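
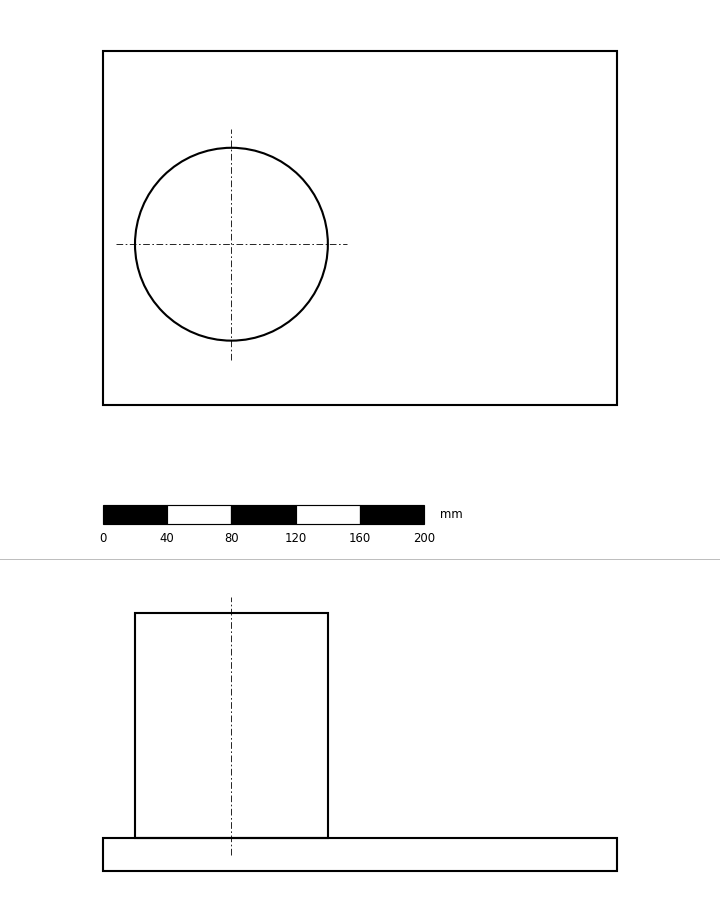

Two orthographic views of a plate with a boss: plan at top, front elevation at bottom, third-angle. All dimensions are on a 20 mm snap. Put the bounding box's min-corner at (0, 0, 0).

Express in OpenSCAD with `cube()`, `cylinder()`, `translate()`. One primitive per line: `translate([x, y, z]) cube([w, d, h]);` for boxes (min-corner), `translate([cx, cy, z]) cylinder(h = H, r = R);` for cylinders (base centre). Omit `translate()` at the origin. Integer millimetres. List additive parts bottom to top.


cube([320, 220, 20]);
translate([80, 100, 20]) cylinder(h = 140, r = 60);


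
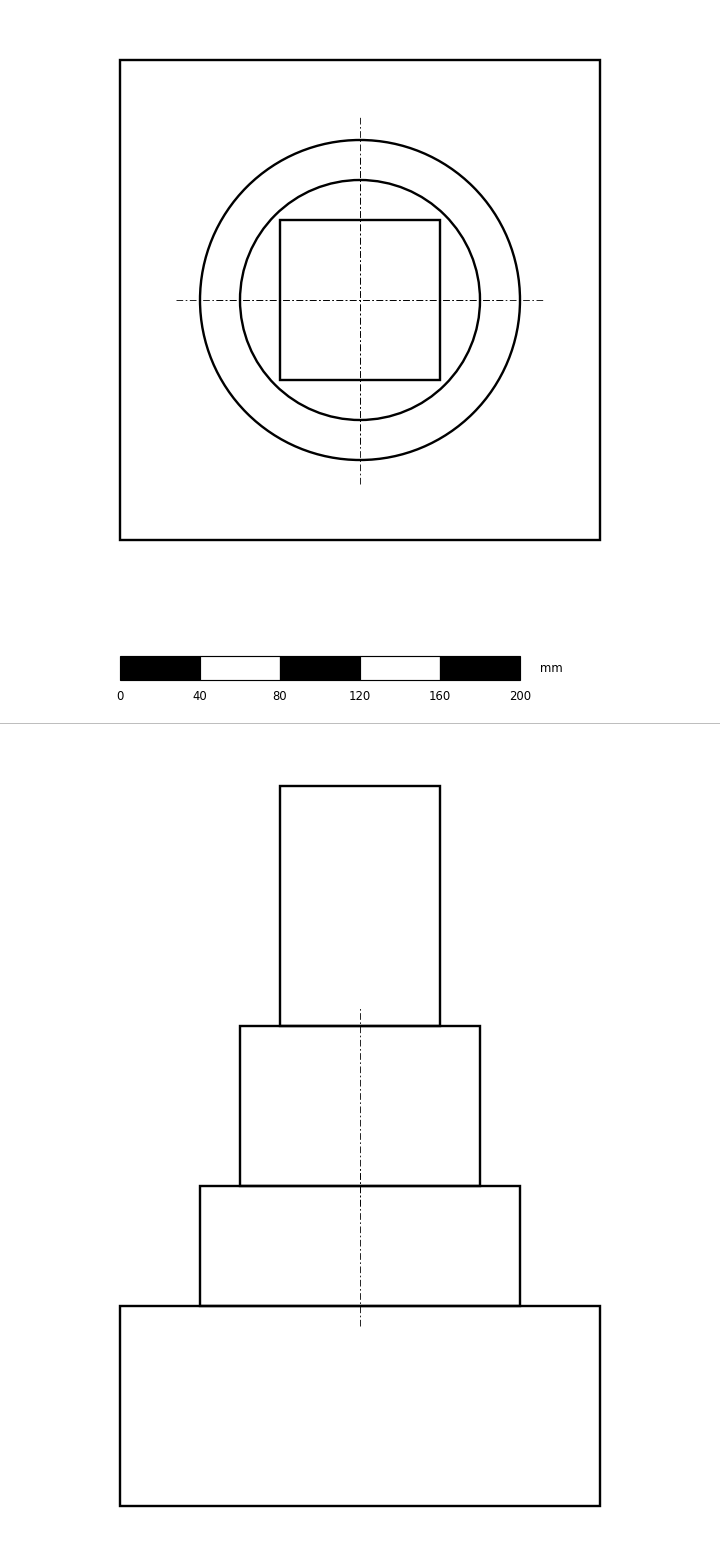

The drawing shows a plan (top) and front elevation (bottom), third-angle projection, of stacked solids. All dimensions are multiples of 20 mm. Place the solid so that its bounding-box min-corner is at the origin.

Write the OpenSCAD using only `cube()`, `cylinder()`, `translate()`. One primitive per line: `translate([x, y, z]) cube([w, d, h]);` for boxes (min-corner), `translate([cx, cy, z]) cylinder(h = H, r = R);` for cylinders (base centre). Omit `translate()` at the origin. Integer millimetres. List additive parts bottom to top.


cube([240, 240, 100]);
translate([120, 120, 100]) cylinder(h = 60, r = 80);
translate([120, 120, 160]) cylinder(h = 80, r = 60);
translate([80, 80, 240]) cube([80, 80, 120]);


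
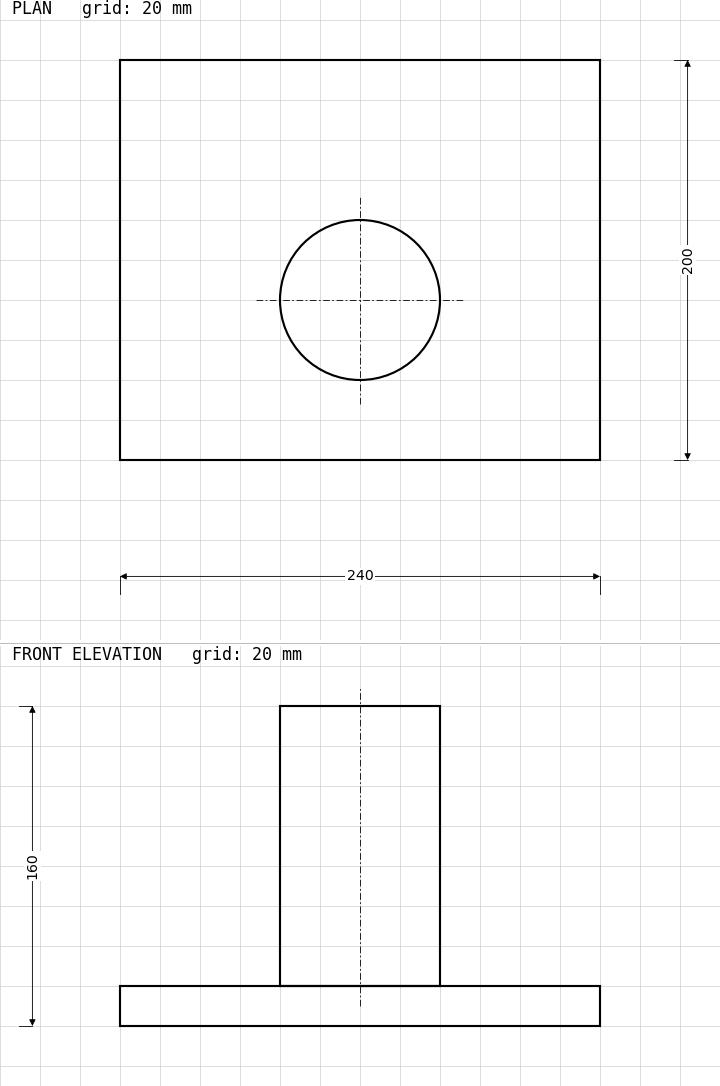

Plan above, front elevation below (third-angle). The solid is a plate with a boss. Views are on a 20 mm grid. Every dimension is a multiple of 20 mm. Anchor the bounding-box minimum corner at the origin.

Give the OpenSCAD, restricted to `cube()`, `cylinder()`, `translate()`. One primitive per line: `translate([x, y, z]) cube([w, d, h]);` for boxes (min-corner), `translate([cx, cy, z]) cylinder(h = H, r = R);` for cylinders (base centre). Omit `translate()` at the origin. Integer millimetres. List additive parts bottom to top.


cube([240, 200, 20]);
translate([120, 80, 20]) cylinder(h = 140, r = 40);


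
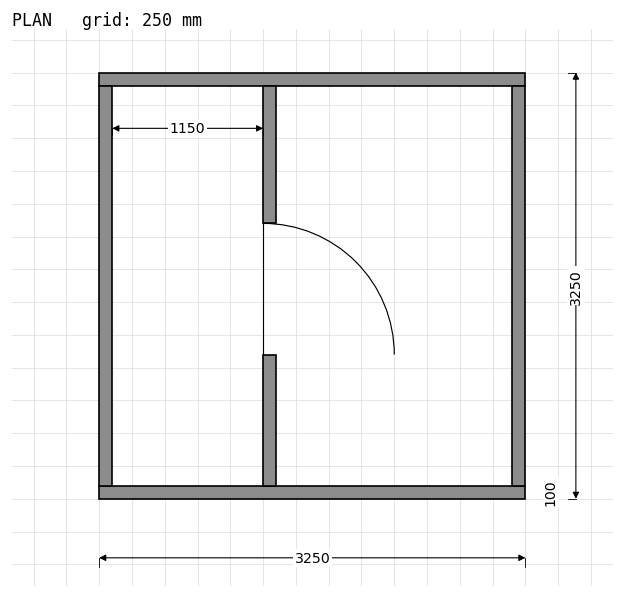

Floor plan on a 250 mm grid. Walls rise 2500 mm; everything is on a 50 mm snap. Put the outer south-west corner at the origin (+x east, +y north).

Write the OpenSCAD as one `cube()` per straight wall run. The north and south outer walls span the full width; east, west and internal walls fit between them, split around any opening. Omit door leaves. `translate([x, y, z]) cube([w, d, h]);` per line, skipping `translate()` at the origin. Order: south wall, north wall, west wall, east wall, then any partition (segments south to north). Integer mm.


cube([3250, 100, 2500]);
translate([0, 3150, 0]) cube([3250, 100, 2500]);
translate([0, 100, 0]) cube([100, 3050, 2500]);
translate([3150, 100, 0]) cube([100, 3050, 2500]);
translate([1250, 100, 0]) cube([100, 1000, 2500]);
translate([1250, 2100, 0]) cube([100, 1050, 2500]);


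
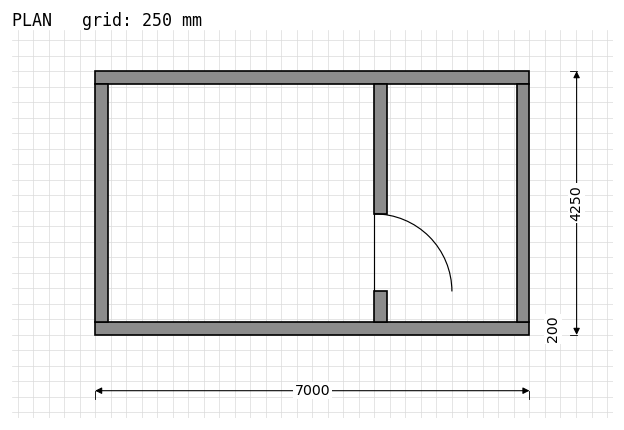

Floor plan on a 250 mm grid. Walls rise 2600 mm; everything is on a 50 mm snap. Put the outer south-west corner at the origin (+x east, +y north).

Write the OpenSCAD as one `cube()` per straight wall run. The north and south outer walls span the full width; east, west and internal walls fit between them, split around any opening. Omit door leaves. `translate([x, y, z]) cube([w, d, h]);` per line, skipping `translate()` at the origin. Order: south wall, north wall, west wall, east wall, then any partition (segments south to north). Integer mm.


cube([7000, 200, 2600]);
translate([0, 4050, 0]) cube([7000, 200, 2600]);
translate([0, 200, 0]) cube([200, 3850, 2600]);
translate([6800, 200, 0]) cube([200, 3850, 2600]);
translate([4500, 200, 0]) cube([200, 500, 2600]);
translate([4500, 1950, 0]) cube([200, 2100, 2600]);


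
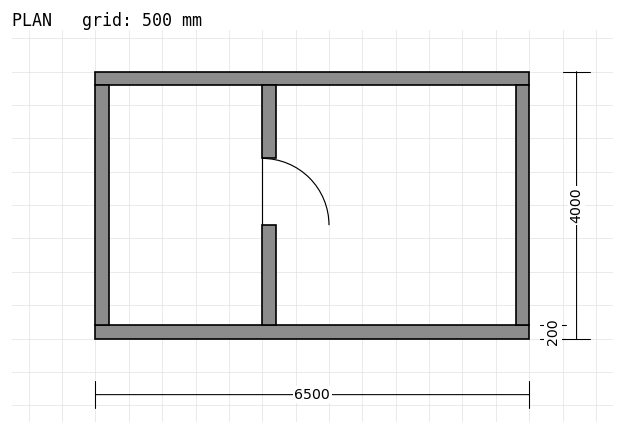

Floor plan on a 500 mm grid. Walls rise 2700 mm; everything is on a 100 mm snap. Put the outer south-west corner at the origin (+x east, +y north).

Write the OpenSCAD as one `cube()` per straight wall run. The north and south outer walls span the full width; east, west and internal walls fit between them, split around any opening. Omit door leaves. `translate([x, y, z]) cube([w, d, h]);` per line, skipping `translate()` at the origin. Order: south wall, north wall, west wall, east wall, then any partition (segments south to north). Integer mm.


cube([6500, 200, 2700]);
translate([0, 3800, 0]) cube([6500, 200, 2700]);
translate([0, 200, 0]) cube([200, 3600, 2700]);
translate([6300, 200, 0]) cube([200, 3600, 2700]);
translate([2500, 200, 0]) cube([200, 1500, 2700]);
translate([2500, 2700, 0]) cube([200, 1100, 2700]);


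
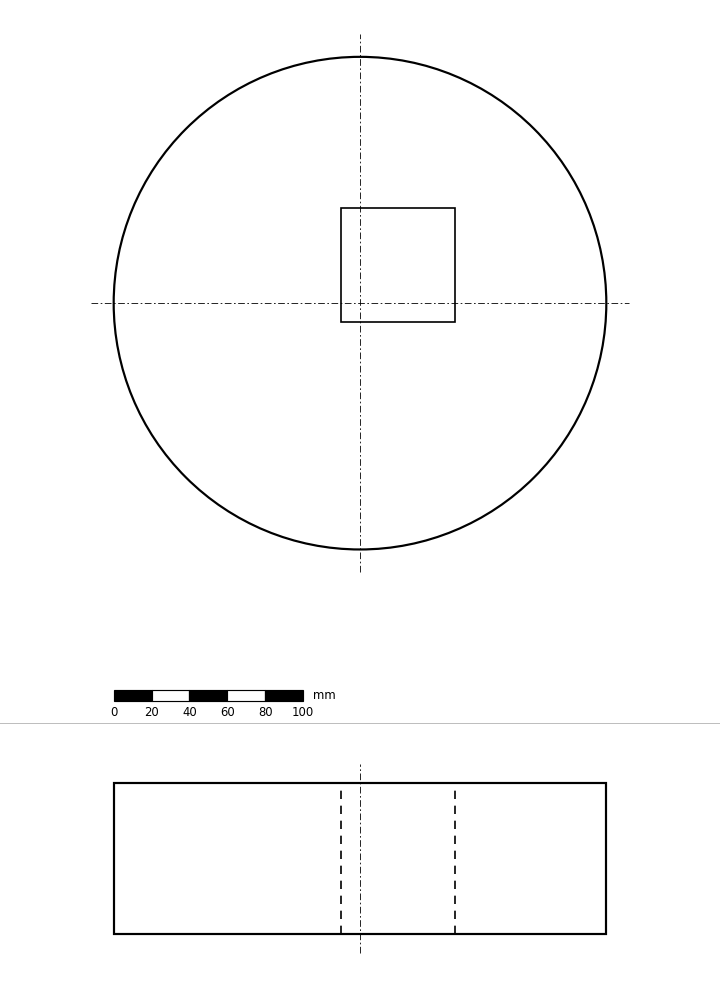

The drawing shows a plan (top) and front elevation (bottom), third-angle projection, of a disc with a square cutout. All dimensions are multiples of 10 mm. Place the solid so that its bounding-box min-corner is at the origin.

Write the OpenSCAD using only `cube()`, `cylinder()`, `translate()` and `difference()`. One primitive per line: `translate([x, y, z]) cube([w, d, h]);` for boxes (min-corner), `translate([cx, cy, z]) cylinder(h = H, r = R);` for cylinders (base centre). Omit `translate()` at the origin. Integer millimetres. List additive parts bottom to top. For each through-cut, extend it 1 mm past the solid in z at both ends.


difference() {
  translate([130, 130, 0]) cylinder(h = 80, r = 130);
  translate([120, 120, -1]) cube([60, 60, 82]);
}


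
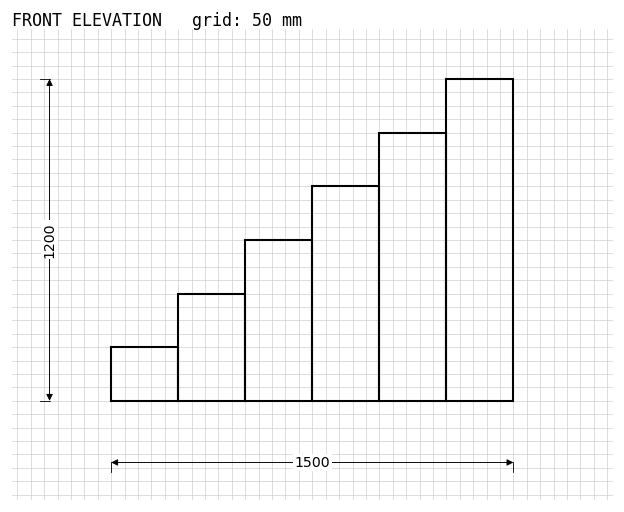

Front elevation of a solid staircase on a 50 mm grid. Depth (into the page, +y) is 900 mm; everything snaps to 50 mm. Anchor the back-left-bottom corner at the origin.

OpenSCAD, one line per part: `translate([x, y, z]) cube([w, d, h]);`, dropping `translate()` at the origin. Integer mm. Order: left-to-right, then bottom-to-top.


cube([250, 900, 200]);
translate([250, 0, 0]) cube([250, 900, 400]);
translate([500, 0, 0]) cube([250, 900, 600]);
translate([750, 0, 0]) cube([250, 900, 800]);
translate([1000, 0, 0]) cube([250, 900, 1000]);
translate([1250, 0, 0]) cube([250, 900, 1200]);


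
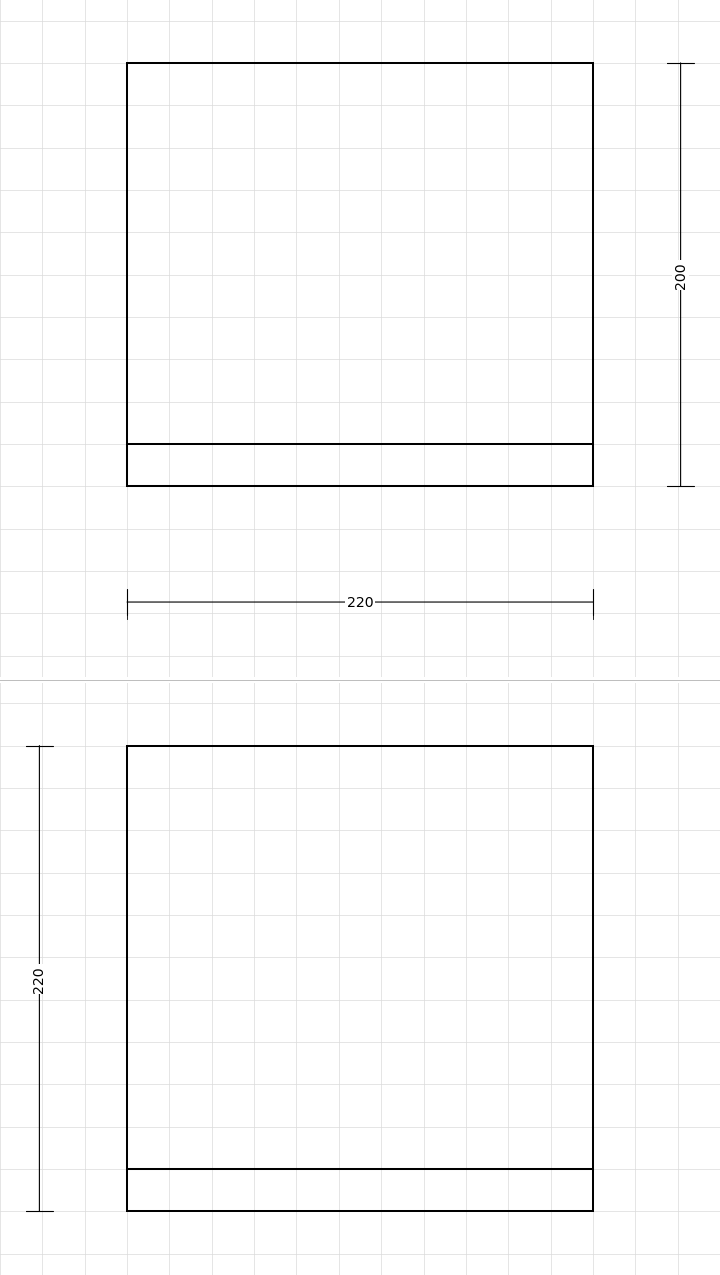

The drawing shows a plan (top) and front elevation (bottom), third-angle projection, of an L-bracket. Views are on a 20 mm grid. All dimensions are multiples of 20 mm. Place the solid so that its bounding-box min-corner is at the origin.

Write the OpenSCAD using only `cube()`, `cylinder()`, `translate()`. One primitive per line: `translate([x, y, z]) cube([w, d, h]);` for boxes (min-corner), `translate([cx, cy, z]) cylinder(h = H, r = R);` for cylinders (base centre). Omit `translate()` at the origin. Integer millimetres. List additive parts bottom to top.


cube([220, 200, 20]);
translate([0, 0, 20]) cube([220, 20, 200]);


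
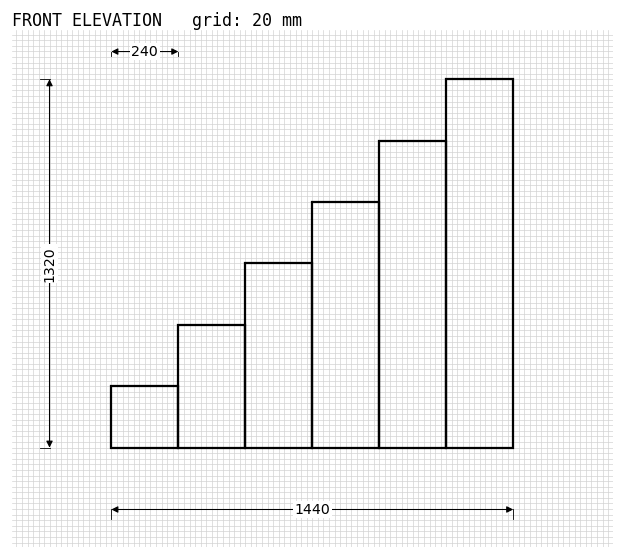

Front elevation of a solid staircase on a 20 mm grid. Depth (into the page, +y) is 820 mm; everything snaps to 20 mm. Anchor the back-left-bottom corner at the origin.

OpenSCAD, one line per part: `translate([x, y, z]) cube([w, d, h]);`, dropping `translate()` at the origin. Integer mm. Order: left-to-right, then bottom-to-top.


cube([240, 820, 220]);
translate([240, 0, 0]) cube([240, 820, 440]);
translate([480, 0, 0]) cube([240, 820, 660]);
translate([720, 0, 0]) cube([240, 820, 880]);
translate([960, 0, 0]) cube([240, 820, 1100]);
translate([1200, 0, 0]) cube([240, 820, 1320]);


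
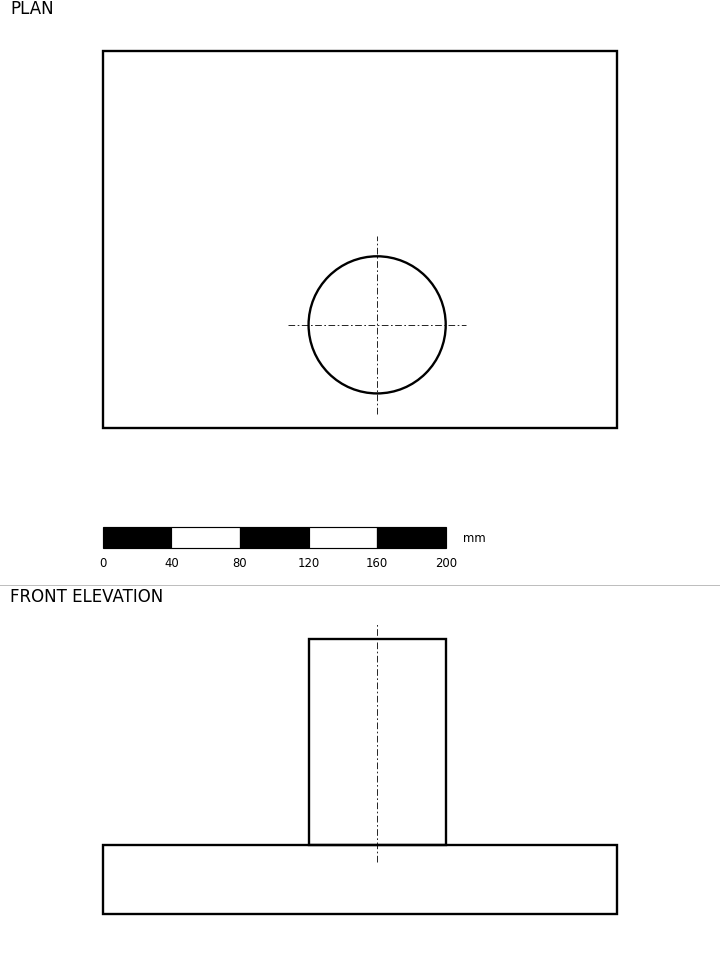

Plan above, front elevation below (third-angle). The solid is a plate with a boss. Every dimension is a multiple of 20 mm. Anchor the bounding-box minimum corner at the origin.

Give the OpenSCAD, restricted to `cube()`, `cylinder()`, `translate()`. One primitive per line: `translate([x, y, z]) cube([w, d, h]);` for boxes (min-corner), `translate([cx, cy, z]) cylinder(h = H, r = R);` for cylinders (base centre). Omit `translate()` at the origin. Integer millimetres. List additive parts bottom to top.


cube([300, 220, 40]);
translate([160, 60, 40]) cylinder(h = 120, r = 40);


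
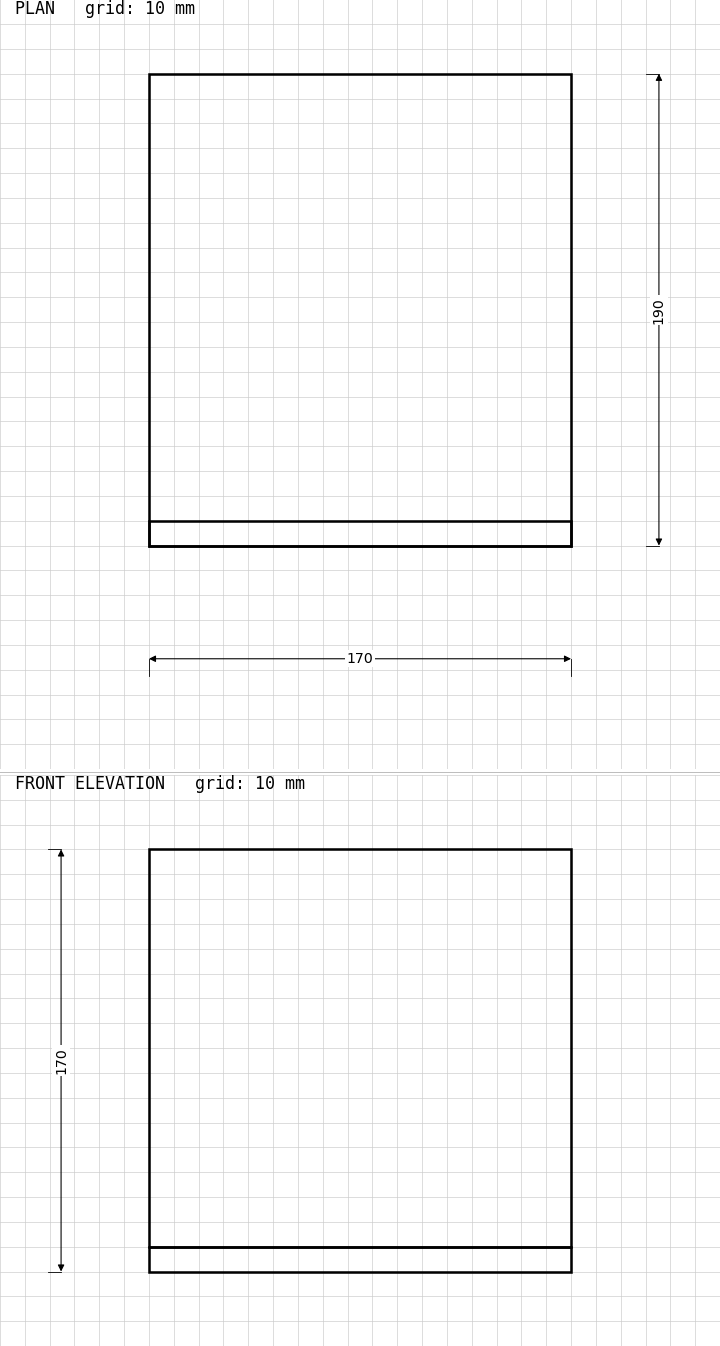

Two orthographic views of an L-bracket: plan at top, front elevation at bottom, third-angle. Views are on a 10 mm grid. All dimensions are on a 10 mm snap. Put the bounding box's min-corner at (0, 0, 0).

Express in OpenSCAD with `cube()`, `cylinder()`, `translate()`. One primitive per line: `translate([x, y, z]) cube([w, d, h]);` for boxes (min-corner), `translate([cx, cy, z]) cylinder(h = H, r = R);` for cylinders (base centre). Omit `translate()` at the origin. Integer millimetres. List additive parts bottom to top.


cube([170, 190, 10]);
translate([0, 0, 10]) cube([170, 10, 160]);


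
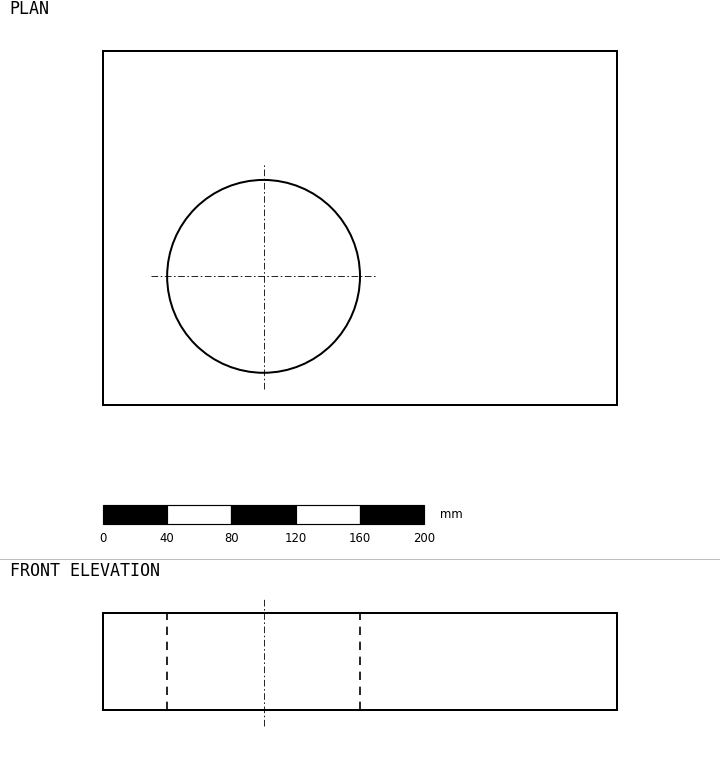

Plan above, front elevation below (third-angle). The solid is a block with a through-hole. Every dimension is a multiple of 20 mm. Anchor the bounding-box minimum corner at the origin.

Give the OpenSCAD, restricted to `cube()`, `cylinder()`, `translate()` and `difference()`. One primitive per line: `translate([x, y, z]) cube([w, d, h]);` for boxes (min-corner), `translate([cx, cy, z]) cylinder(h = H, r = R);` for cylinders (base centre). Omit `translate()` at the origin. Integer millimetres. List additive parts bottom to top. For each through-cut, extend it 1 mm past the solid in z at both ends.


difference() {
  cube([320, 220, 60]);
  translate([100, 80, -1]) cylinder(h = 62, r = 60);
}


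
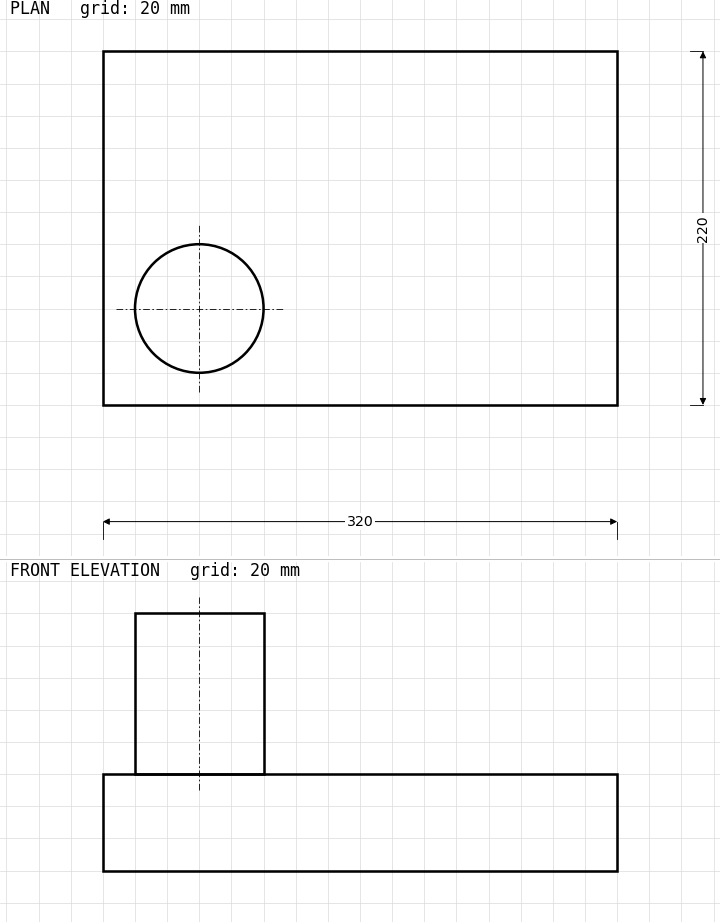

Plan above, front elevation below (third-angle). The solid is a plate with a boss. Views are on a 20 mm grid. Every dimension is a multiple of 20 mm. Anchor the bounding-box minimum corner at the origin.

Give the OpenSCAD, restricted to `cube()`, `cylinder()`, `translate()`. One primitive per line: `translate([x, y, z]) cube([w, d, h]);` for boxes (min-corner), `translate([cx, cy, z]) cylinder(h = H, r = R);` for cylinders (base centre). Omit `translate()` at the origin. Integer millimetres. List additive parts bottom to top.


cube([320, 220, 60]);
translate([60, 60, 60]) cylinder(h = 100, r = 40);


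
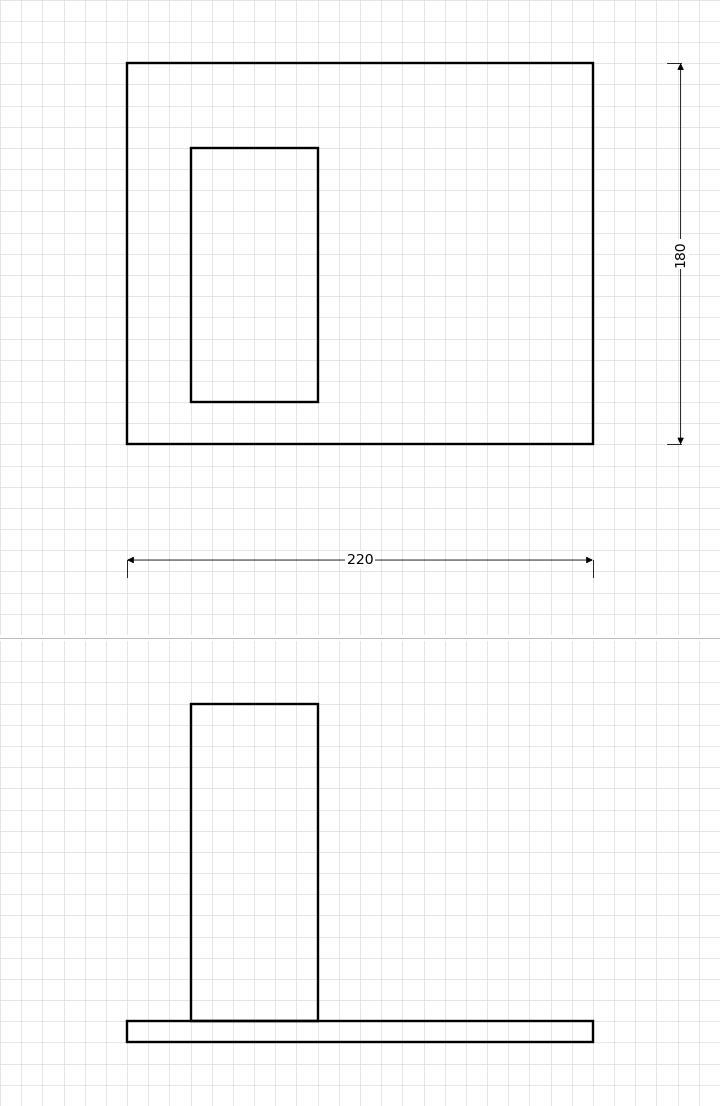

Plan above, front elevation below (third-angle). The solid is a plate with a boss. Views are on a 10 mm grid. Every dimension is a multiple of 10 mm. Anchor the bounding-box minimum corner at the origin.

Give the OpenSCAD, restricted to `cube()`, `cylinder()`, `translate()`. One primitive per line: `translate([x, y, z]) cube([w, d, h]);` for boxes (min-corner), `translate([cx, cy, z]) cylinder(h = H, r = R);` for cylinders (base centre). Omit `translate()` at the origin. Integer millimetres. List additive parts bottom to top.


cube([220, 180, 10]);
translate([30, 20, 10]) cube([60, 120, 150]);


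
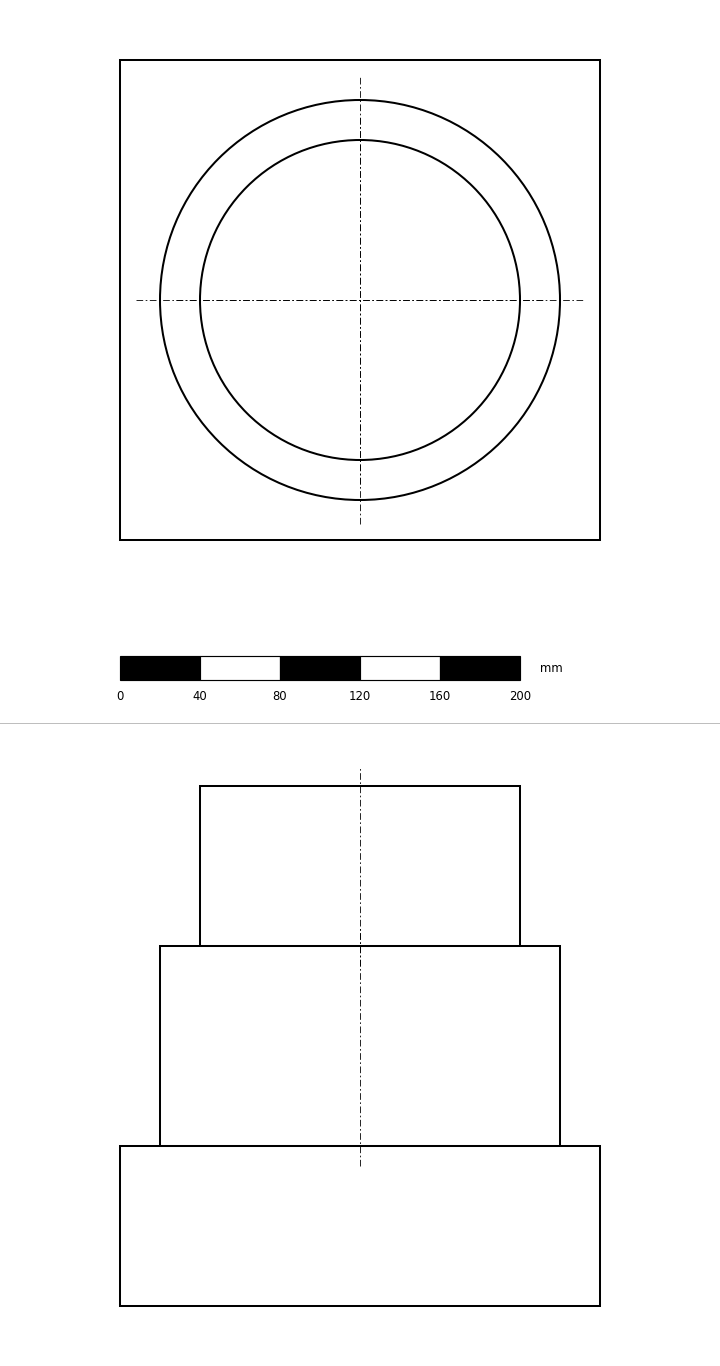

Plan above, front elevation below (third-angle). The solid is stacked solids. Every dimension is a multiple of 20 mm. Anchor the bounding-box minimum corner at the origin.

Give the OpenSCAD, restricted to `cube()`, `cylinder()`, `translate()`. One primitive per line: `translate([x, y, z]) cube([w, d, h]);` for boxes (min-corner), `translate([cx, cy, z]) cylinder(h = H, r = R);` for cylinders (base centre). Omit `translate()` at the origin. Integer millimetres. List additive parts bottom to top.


cube([240, 240, 80]);
translate([120, 120, 80]) cylinder(h = 100, r = 100);
translate([120, 120, 180]) cylinder(h = 80, r = 80);


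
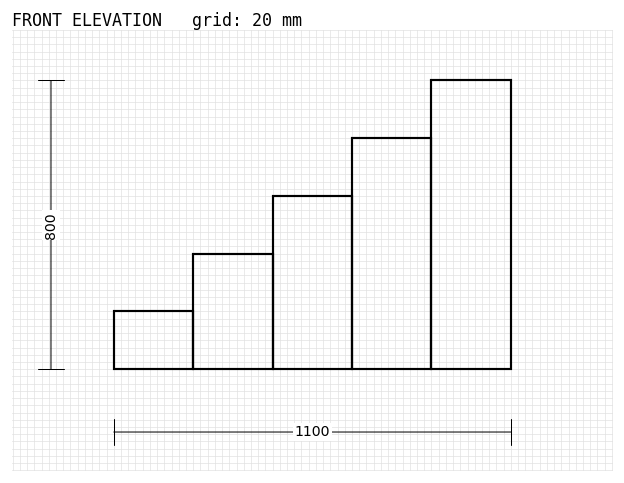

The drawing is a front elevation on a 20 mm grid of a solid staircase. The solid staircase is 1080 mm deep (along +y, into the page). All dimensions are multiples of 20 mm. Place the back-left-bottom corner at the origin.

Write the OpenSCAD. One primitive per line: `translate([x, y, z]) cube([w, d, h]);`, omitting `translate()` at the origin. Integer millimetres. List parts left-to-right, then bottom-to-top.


cube([220, 1080, 160]);
translate([220, 0, 0]) cube([220, 1080, 320]);
translate([440, 0, 0]) cube([220, 1080, 480]);
translate([660, 0, 0]) cube([220, 1080, 640]);
translate([880, 0, 0]) cube([220, 1080, 800]);


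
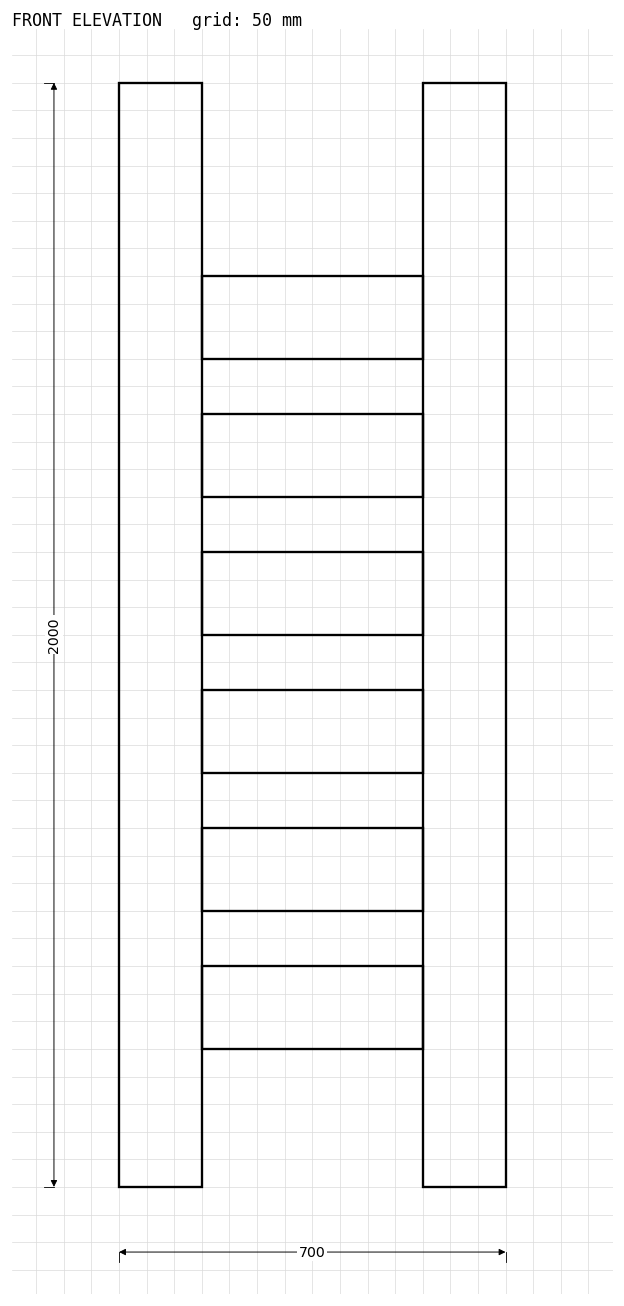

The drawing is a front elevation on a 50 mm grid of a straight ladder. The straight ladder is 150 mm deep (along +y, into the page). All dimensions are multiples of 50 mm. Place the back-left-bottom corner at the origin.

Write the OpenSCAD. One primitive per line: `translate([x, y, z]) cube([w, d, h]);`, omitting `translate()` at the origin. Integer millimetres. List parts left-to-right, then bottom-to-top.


cube([150, 150, 2000]);
translate([150, 0, 250]) cube([400, 150, 150]);
translate([150, 0, 500]) cube([400, 150, 150]);
translate([150, 0, 750]) cube([400, 150, 150]);
translate([150, 0, 1000]) cube([400, 150, 150]);
translate([150, 0, 1250]) cube([400, 150, 150]);
translate([150, 0, 1500]) cube([400, 150, 150]);
translate([550, 0, 0]) cube([150, 150, 2000]);


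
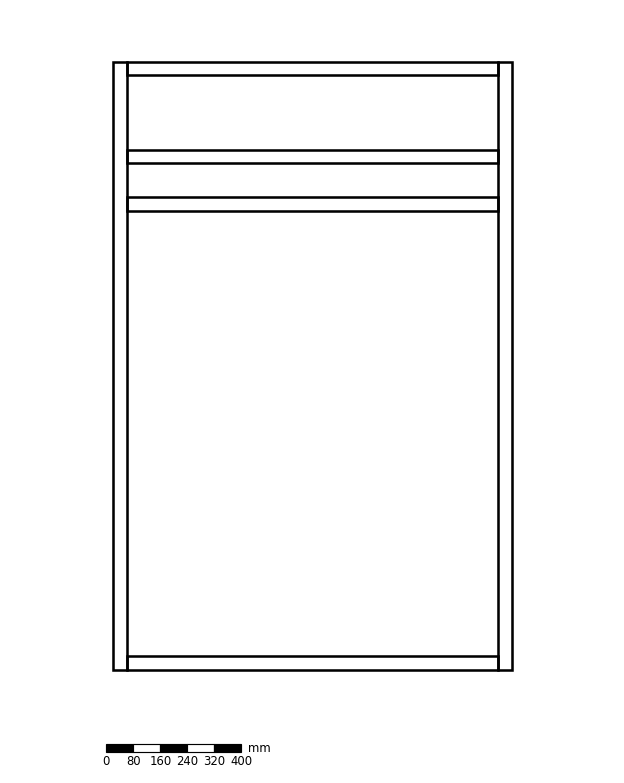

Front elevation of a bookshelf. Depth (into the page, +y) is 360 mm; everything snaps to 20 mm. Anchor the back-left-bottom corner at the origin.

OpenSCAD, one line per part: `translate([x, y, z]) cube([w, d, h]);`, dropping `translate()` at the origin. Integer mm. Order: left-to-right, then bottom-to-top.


cube([40, 360, 1800]);
translate([40, 0, 0]) cube([1100, 360, 40]);
translate([40, 0, 1360]) cube([1100, 360, 40]);
translate([40, 0, 1500]) cube([1100, 360, 40]);
translate([40, 0, 1760]) cube([1100, 360, 40]);
translate([1140, 0, 0]) cube([40, 360, 1800]);


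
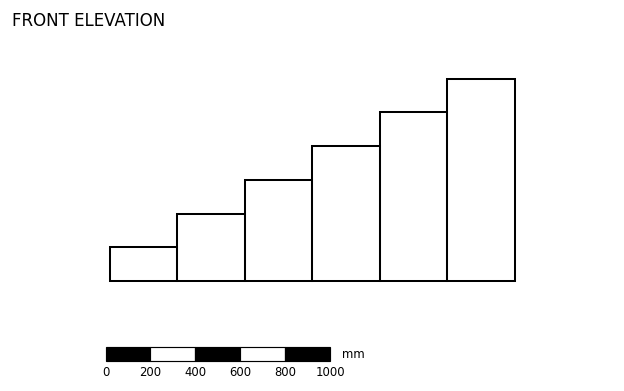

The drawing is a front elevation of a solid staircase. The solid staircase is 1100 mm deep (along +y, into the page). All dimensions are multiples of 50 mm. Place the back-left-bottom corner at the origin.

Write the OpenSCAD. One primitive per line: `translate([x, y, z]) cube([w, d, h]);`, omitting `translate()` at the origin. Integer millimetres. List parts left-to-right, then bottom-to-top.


cube([300, 1100, 150]);
translate([300, 0, 0]) cube([300, 1100, 300]);
translate([600, 0, 0]) cube([300, 1100, 450]);
translate([900, 0, 0]) cube([300, 1100, 600]);
translate([1200, 0, 0]) cube([300, 1100, 750]);
translate([1500, 0, 0]) cube([300, 1100, 900]);


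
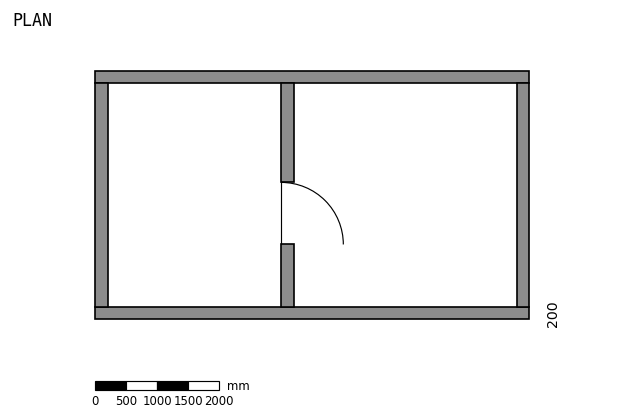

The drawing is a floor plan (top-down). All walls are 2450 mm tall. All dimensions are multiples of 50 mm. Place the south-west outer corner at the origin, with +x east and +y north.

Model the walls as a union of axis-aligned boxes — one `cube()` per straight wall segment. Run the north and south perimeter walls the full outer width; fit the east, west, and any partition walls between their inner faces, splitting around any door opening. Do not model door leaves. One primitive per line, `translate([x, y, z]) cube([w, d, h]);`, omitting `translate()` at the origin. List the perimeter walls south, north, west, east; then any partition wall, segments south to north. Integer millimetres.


cube([7000, 200, 2450]);
translate([0, 3800, 0]) cube([7000, 200, 2450]);
translate([0, 200, 0]) cube([200, 3600, 2450]);
translate([6800, 200, 0]) cube([200, 3600, 2450]);
translate([3000, 200, 0]) cube([200, 1000, 2450]);
translate([3000, 2200, 0]) cube([200, 1600, 2450]);


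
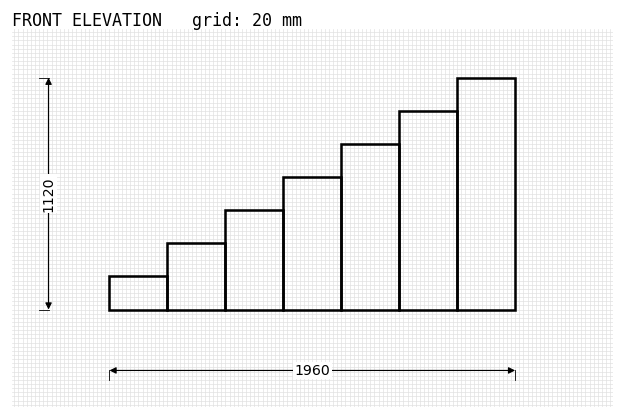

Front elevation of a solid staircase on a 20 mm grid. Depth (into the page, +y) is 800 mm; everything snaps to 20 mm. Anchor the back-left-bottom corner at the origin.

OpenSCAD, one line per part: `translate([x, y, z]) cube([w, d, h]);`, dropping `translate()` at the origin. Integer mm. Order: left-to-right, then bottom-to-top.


cube([280, 800, 160]);
translate([280, 0, 0]) cube([280, 800, 320]);
translate([560, 0, 0]) cube([280, 800, 480]);
translate([840, 0, 0]) cube([280, 800, 640]);
translate([1120, 0, 0]) cube([280, 800, 800]);
translate([1400, 0, 0]) cube([280, 800, 960]);
translate([1680, 0, 0]) cube([280, 800, 1120]);


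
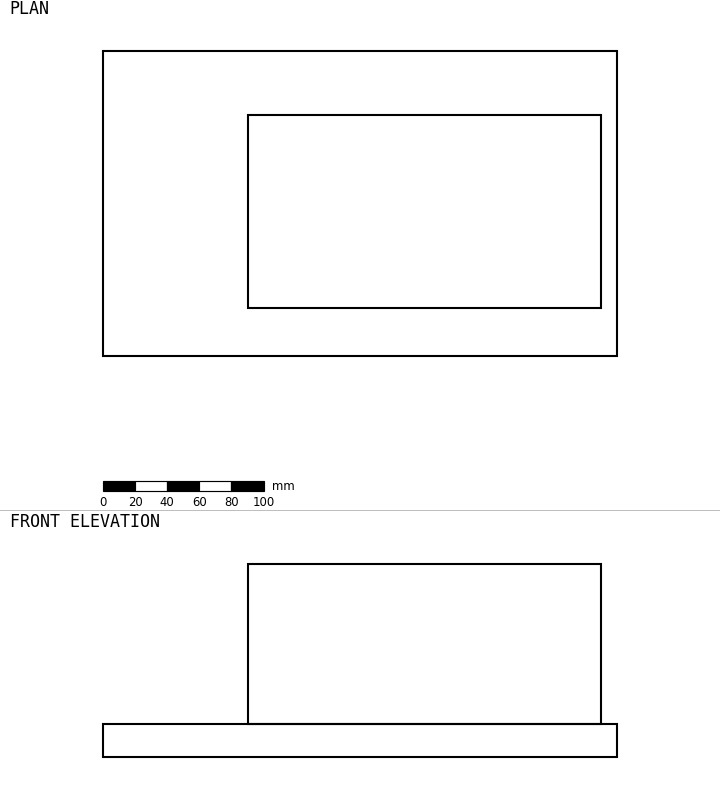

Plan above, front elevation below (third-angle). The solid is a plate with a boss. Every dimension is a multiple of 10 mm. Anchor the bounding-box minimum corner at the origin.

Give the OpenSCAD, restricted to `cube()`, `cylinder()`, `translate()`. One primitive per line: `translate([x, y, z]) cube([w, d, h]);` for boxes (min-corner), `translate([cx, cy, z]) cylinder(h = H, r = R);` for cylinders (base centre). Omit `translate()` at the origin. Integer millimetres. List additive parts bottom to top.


cube([320, 190, 20]);
translate([90, 30, 20]) cube([220, 120, 100]);


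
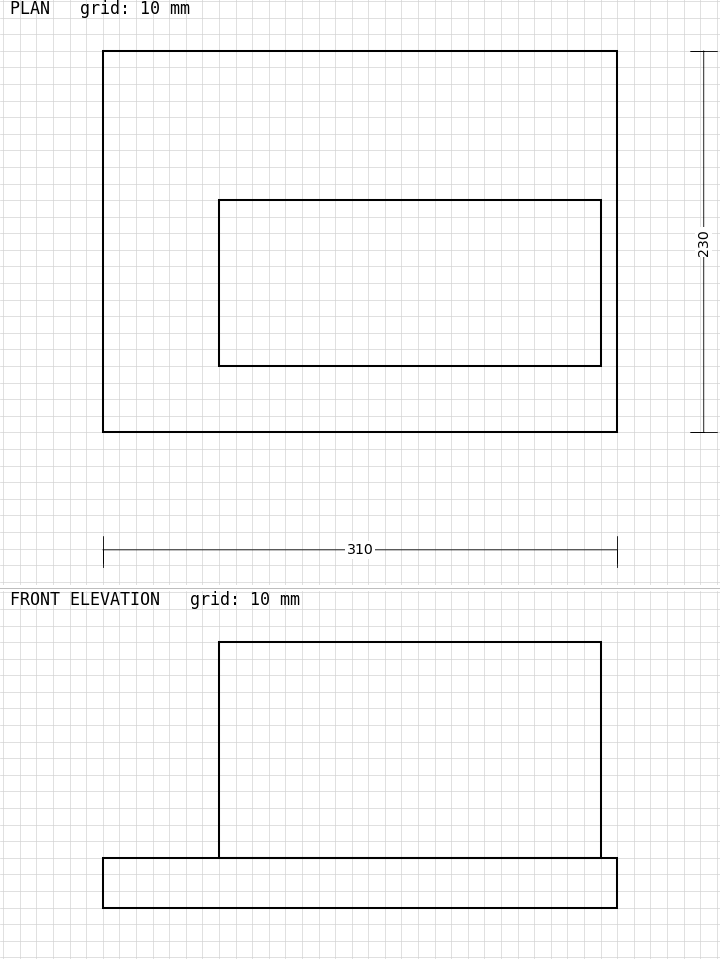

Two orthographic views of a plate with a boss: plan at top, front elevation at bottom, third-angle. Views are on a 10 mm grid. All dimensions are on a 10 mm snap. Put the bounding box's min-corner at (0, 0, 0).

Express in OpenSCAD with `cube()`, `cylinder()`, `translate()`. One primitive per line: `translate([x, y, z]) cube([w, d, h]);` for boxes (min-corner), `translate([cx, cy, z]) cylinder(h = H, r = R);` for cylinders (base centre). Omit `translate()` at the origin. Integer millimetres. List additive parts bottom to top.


cube([310, 230, 30]);
translate([70, 40, 30]) cube([230, 100, 130]);


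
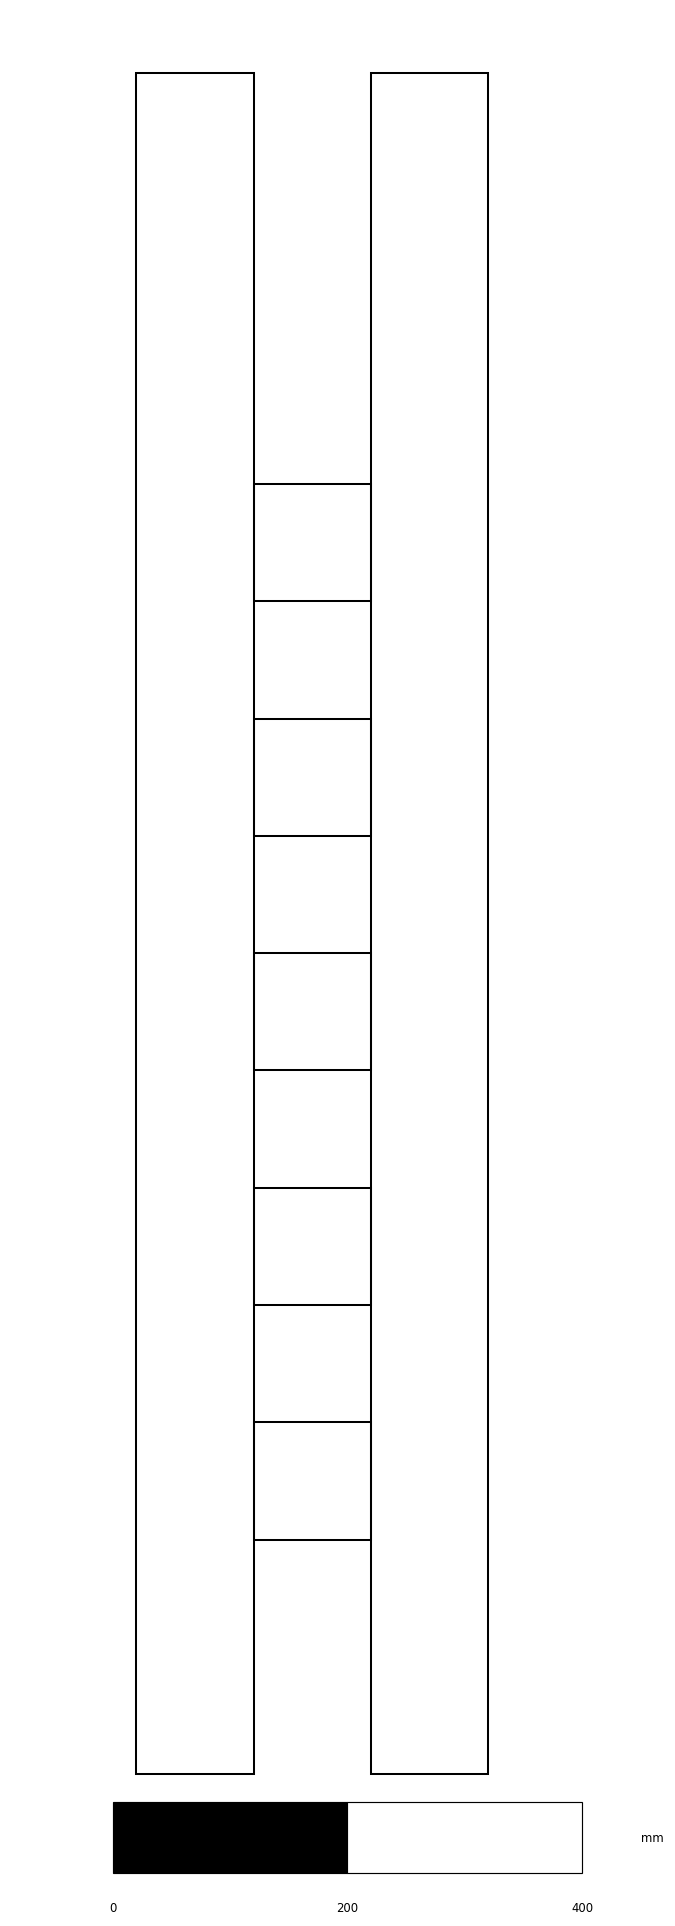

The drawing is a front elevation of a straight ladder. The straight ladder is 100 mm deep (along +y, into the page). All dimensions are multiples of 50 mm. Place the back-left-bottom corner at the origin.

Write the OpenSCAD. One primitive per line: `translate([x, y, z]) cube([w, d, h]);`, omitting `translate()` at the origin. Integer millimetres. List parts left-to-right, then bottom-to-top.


cube([100, 100, 1450]);
translate([100, 0, 200]) cube([100, 100, 100]);
translate([100, 0, 400]) cube([100, 100, 100]);
translate([100, 0, 600]) cube([100, 100, 100]);
translate([100, 0, 800]) cube([100, 100, 100]);
translate([100, 0, 1000]) cube([100, 100, 100]);
translate([200, 0, 0]) cube([100, 100, 1450]);


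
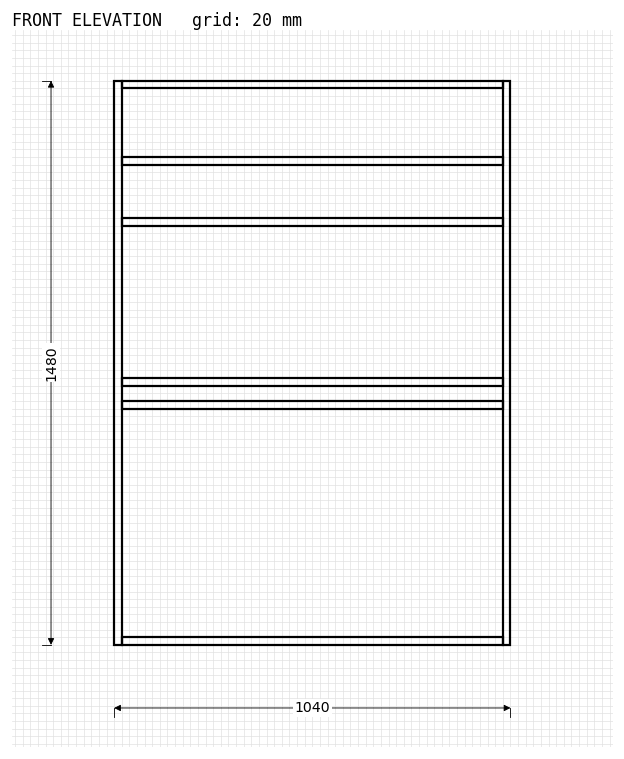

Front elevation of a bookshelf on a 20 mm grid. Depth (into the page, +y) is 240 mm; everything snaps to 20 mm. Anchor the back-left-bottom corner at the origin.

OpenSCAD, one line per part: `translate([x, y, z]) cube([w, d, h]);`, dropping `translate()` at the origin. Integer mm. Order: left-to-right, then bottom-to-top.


cube([20, 240, 1480]);
translate([20, 0, 0]) cube([1000, 240, 20]);
translate([20, 0, 620]) cube([1000, 240, 20]);
translate([20, 0, 680]) cube([1000, 240, 20]);
translate([20, 0, 1100]) cube([1000, 240, 20]);
translate([20, 0, 1260]) cube([1000, 240, 20]);
translate([20, 0, 1460]) cube([1000, 240, 20]);
translate([1020, 0, 0]) cube([20, 240, 1480]);


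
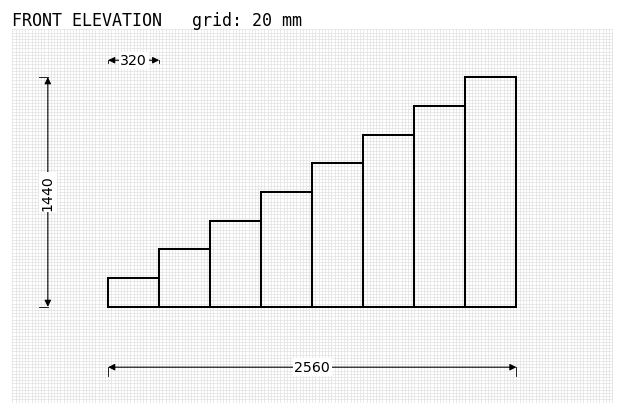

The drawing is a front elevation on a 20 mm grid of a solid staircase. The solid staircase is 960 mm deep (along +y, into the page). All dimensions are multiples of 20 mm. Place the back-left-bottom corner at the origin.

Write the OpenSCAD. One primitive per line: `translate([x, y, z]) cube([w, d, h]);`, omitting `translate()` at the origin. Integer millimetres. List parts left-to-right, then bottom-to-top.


cube([320, 960, 180]);
translate([320, 0, 0]) cube([320, 960, 360]);
translate([640, 0, 0]) cube([320, 960, 540]);
translate([960, 0, 0]) cube([320, 960, 720]);
translate([1280, 0, 0]) cube([320, 960, 900]);
translate([1600, 0, 0]) cube([320, 960, 1080]);
translate([1920, 0, 0]) cube([320, 960, 1260]);
translate([2240, 0, 0]) cube([320, 960, 1440]);


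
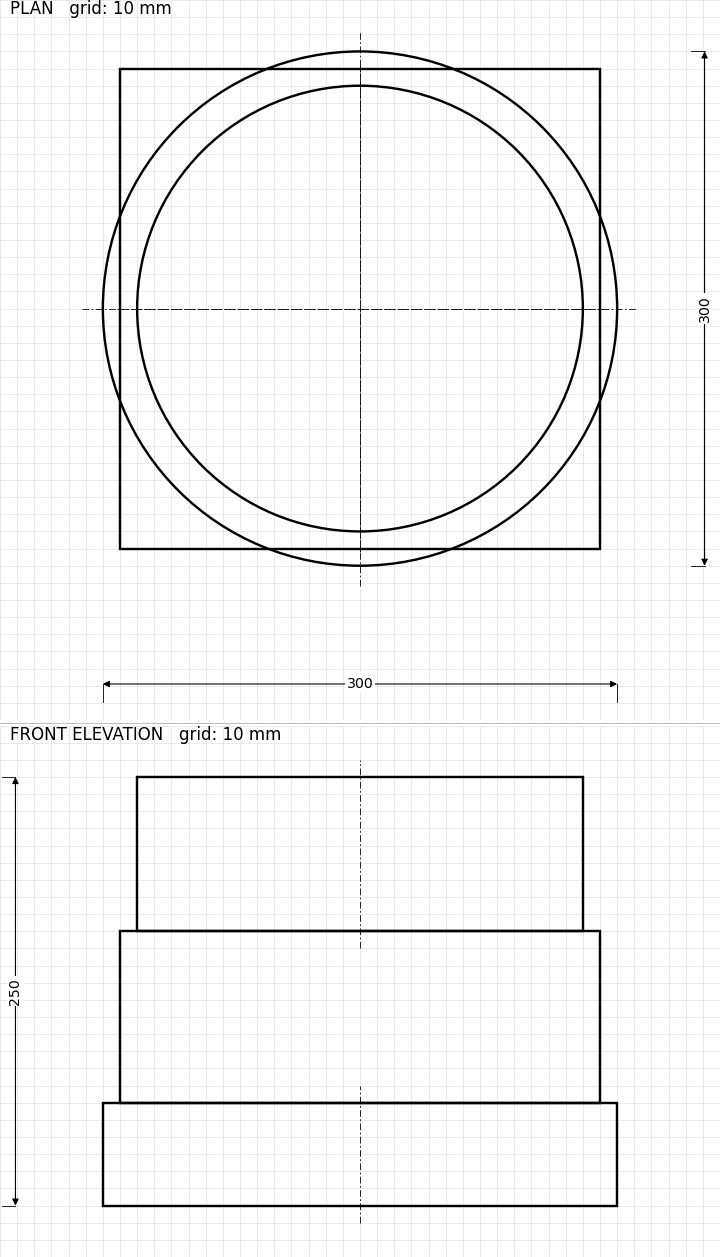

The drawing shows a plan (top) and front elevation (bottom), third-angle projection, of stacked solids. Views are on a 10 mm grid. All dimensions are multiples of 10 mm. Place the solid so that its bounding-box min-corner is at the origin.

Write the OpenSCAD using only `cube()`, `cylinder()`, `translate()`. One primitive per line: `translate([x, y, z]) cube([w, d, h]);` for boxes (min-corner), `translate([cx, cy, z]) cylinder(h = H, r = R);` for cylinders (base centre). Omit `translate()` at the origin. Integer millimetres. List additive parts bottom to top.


translate([150, 150, 0]) cylinder(h = 60, r = 150);
translate([10, 10, 60]) cube([280, 280, 100]);
translate([150, 150, 160]) cylinder(h = 90, r = 130);


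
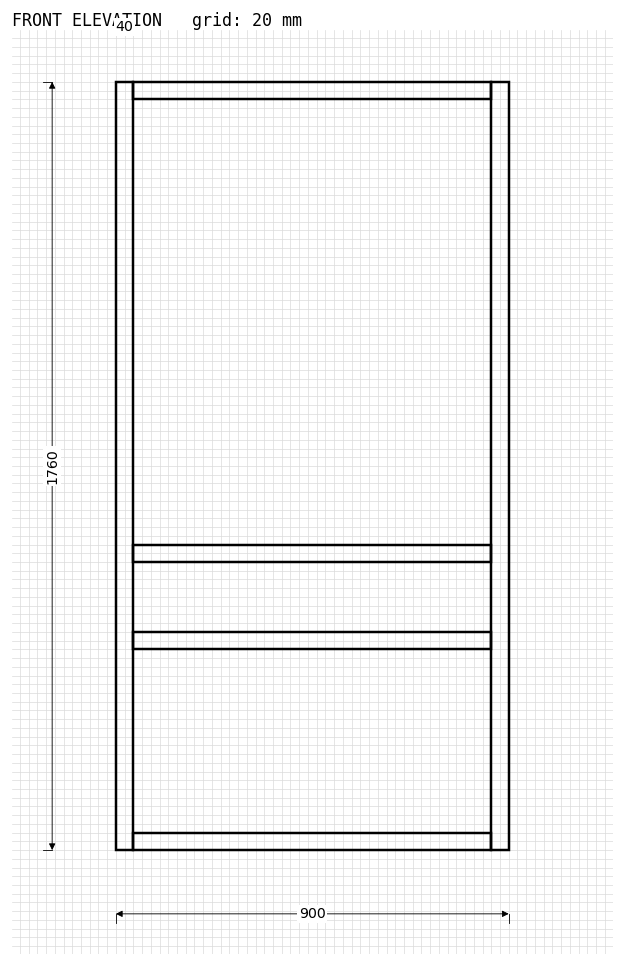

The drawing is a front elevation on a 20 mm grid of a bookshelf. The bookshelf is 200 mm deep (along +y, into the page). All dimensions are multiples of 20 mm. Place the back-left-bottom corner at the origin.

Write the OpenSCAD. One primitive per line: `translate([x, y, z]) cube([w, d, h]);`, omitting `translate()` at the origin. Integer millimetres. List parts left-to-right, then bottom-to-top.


cube([40, 200, 1760]);
translate([40, 0, 0]) cube([820, 200, 40]);
translate([40, 0, 460]) cube([820, 200, 40]);
translate([40, 0, 660]) cube([820, 200, 40]);
translate([40, 0, 1720]) cube([820, 200, 40]);
translate([860, 0, 0]) cube([40, 200, 1760]);


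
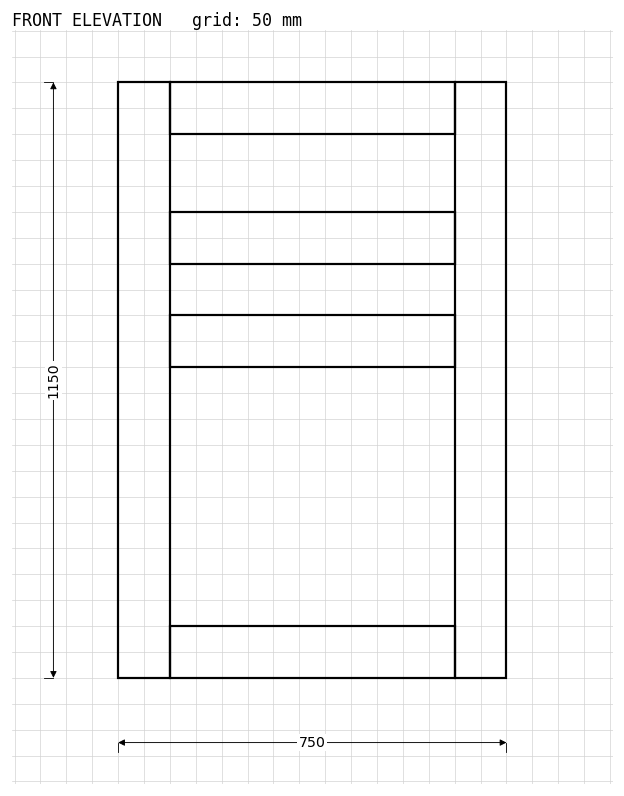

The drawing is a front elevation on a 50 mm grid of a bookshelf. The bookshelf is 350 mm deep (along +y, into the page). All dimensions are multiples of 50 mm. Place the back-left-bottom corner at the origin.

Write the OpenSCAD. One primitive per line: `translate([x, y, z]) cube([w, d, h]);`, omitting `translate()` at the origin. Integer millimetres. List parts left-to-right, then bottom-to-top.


cube([100, 350, 1150]);
translate([100, 0, 0]) cube([550, 350, 100]);
translate([100, 0, 600]) cube([550, 350, 100]);
translate([100, 0, 800]) cube([550, 350, 100]);
translate([100, 0, 1050]) cube([550, 350, 100]);
translate([650, 0, 0]) cube([100, 350, 1150]);


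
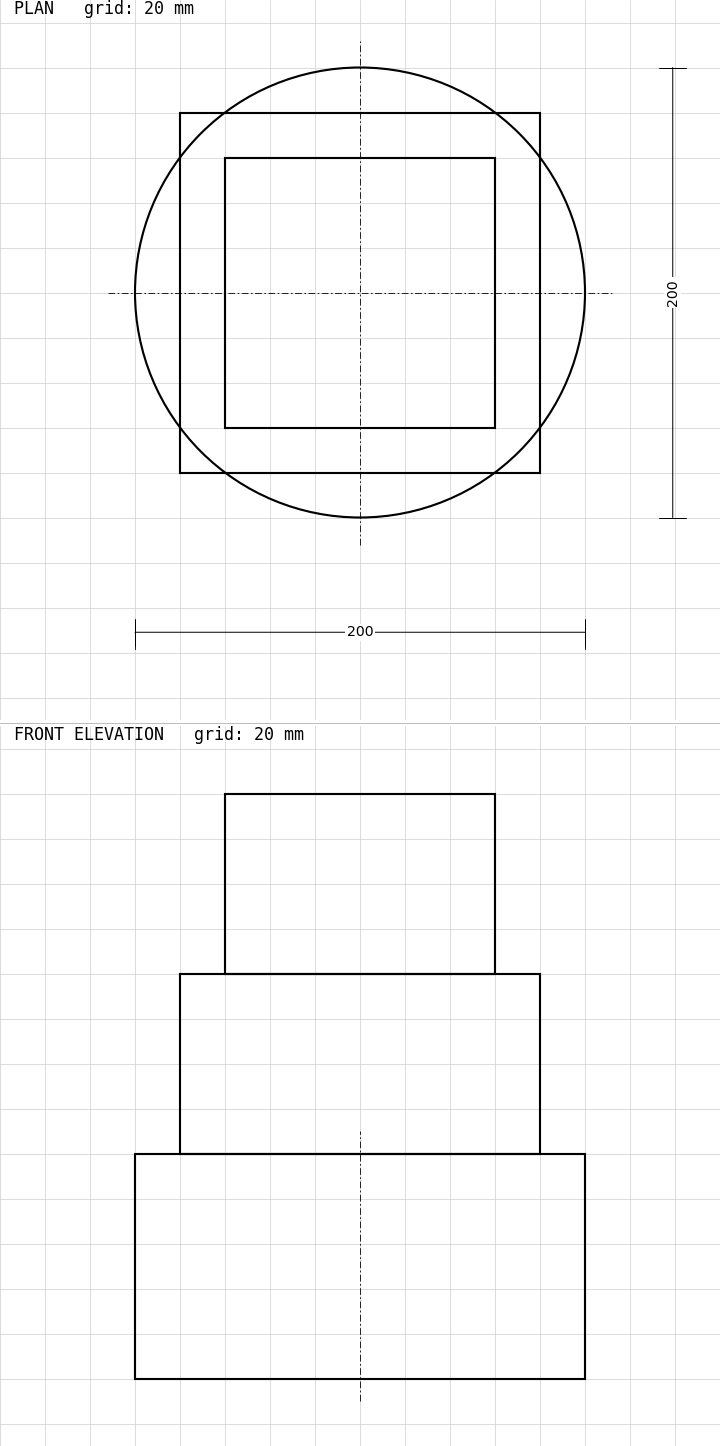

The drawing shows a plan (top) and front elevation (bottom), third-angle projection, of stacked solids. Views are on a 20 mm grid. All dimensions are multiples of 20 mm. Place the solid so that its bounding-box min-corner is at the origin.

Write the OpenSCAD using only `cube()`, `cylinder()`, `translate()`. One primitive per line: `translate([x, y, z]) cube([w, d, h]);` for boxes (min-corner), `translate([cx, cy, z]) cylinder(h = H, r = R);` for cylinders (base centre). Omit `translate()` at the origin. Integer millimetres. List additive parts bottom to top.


translate([100, 100, 0]) cylinder(h = 100, r = 100);
translate([20, 20, 100]) cube([160, 160, 80]);
translate([40, 40, 180]) cube([120, 120, 80]);


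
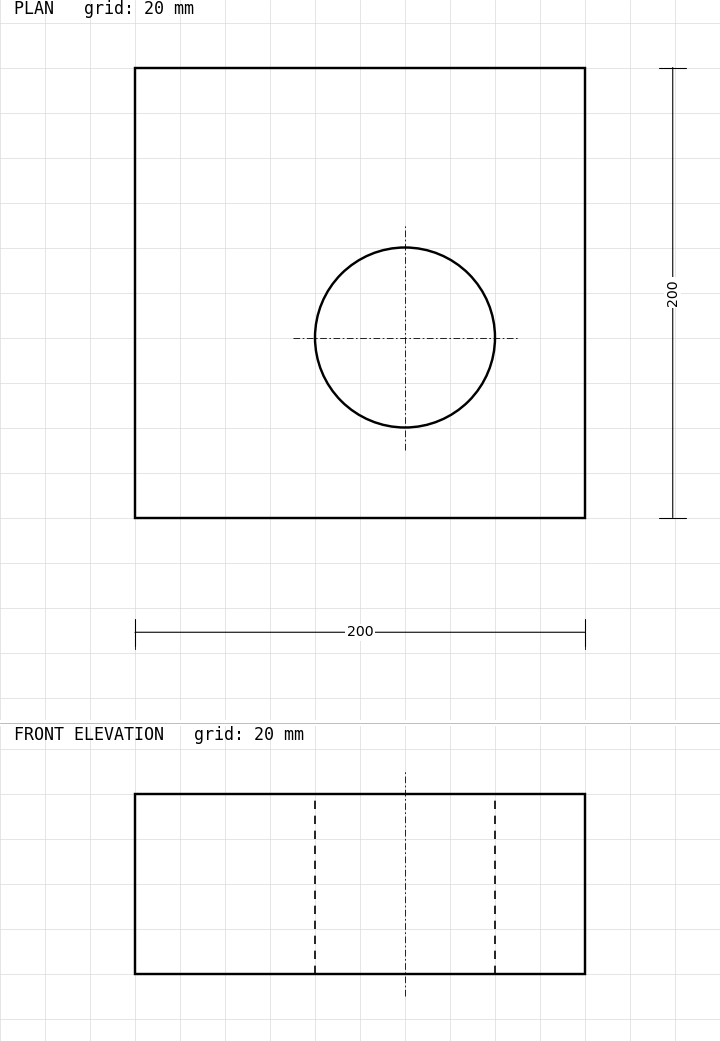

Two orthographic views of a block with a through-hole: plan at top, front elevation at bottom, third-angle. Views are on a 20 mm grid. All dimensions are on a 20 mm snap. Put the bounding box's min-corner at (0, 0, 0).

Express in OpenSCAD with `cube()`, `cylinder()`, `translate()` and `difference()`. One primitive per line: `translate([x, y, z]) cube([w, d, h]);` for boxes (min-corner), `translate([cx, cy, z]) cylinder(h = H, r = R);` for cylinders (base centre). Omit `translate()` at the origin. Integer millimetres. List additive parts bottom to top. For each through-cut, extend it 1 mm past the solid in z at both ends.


difference() {
  cube([200, 200, 80]);
  translate([120, 80, -1]) cylinder(h = 82, r = 40);
}


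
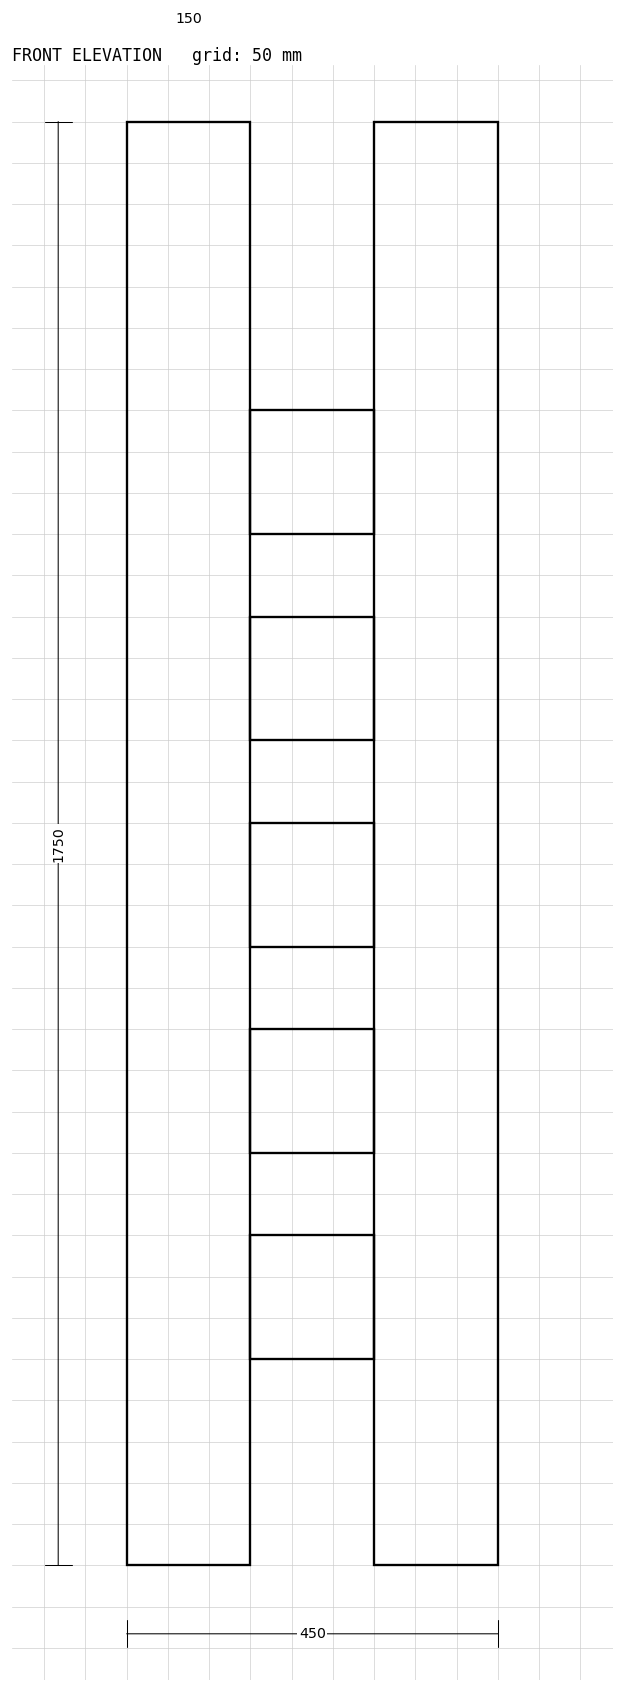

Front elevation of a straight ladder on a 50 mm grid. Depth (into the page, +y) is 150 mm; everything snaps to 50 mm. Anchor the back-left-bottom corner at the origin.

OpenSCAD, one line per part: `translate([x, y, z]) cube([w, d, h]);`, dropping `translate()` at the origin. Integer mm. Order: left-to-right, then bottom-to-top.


cube([150, 150, 1750]);
translate([150, 0, 250]) cube([150, 150, 150]);
translate([150, 0, 500]) cube([150, 150, 150]);
translate([150, 0, 750]) cube([150, 150, 150]);
translate([150, 0, 1000]) cube([150, 150, 150]);
translate([150, 0, 1250]) cube([150, 150, 150]);
translate([300, 0, 0]) cube([150, 150, 1750]);


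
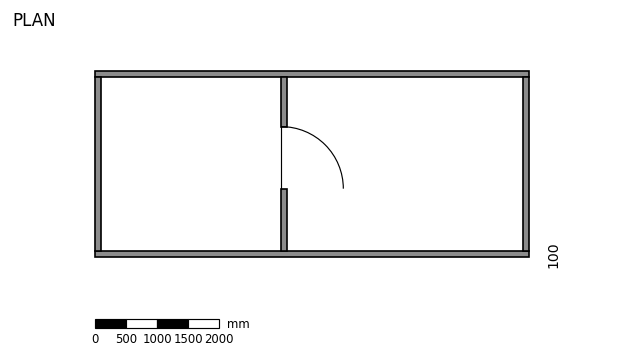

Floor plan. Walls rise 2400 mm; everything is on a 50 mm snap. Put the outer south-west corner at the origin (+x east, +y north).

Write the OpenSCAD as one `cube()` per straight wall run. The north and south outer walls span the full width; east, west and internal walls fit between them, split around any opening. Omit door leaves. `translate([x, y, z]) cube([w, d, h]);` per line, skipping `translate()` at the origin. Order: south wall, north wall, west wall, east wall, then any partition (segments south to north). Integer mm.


cube([7000, 100, 2400]);
translate([0, 2900, 0]) cube([7000, 100, 2400]);
translate([0, 100, 0]) cube([100, 2800, 2400]);
translate([6900, 100, 0]) cube([100, 2800, 2400]);
translate([3000, 100, 0]) cube([100, 1000, 2400]);
translate([3000, 2100, 0]) cube([100, 800, 2400]);


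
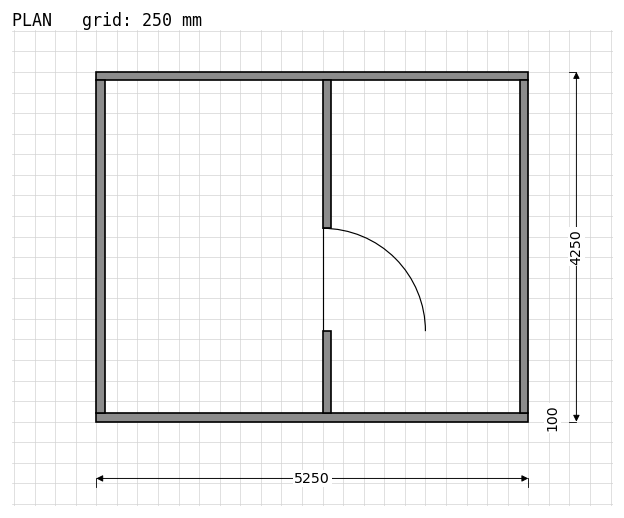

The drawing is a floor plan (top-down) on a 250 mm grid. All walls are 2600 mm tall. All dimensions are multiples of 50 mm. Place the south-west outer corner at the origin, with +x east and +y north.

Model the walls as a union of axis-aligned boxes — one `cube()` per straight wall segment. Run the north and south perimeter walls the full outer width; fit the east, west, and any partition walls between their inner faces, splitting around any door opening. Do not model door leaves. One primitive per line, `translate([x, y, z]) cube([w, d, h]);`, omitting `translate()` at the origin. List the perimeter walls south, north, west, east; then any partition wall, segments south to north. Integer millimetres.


cube([5250, 100, 2600]);
translate([0, 4150, 0]) cube([5250, 100, 2600]);
translate([0, 100, 0]) cube([100, 4050, 2600]);
translate([5150, 100, 0]) cube([100, 4050, 2600]);
translate([2750, 100, 0]) cube([100, 1000, 2600]);
translate([2750, 2350, 0]) cube([100, 1800, 2600]);


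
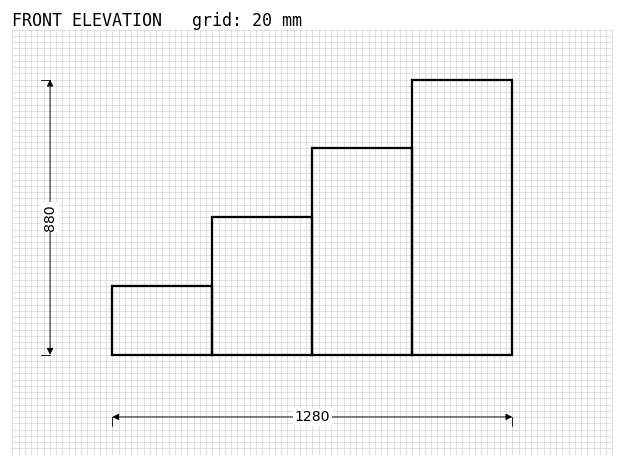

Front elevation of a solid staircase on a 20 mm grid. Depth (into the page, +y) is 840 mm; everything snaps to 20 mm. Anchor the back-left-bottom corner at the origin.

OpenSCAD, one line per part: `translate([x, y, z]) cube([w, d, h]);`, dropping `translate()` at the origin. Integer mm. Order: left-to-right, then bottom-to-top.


cube([320, 840, 220]);
translate([320, 0, 0]) cube([320, 840, 440]);
translate([640, 0, 0]) cube([320, 840, 660]);
translate([960, 0, 0]) cube([320, 840, 880]);
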